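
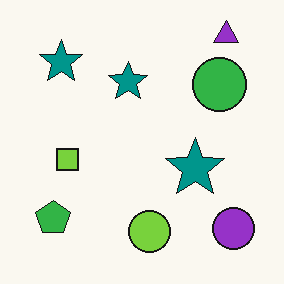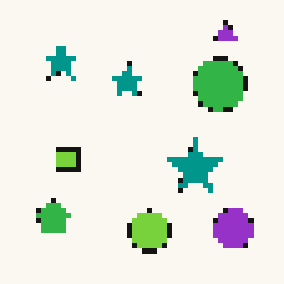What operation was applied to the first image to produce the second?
This is the original image lightly pixelated (a mild mosaic effect).

Shapes are reduced to large square blocks; fine edges and outlines are lost — a downscale-then-upscale (mosaic) effect.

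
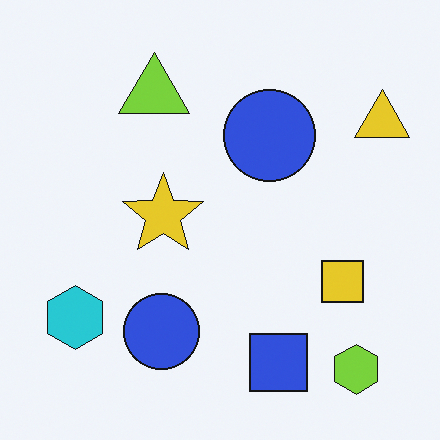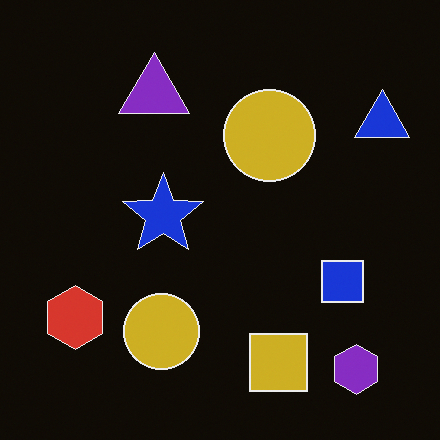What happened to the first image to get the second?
This is the original image color-inverted (negative).

The light background has become dark and every shape's color is its complement — a photographic negative.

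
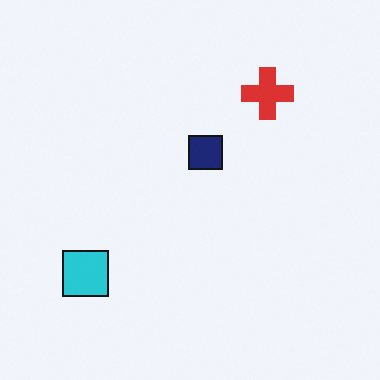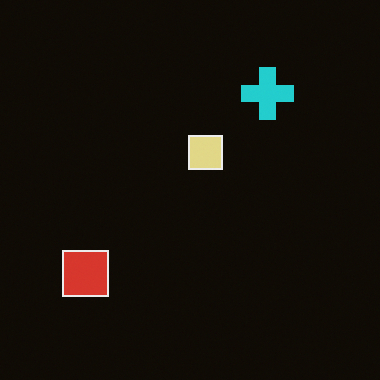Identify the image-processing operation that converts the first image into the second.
This is the original image color-inverted (negative).

The light background has become dark and every shape's color is its complement — a photographic negative.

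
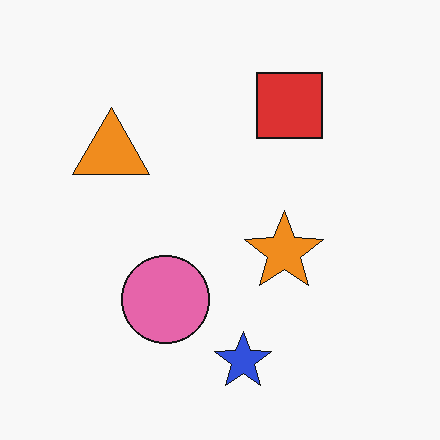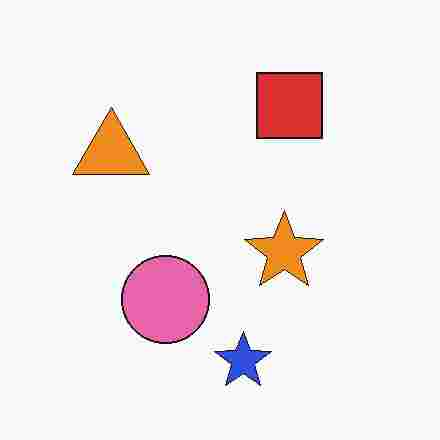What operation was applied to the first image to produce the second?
The image was degraded with heavy JPEG compression.

Blocky 8×8 compression artifacts appear around shape edges and the flat background shows ringing — characteristic JPEG degradation.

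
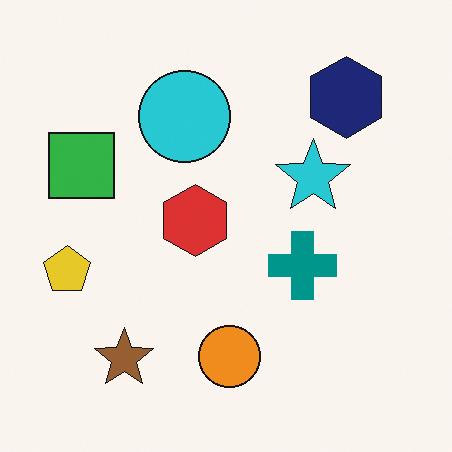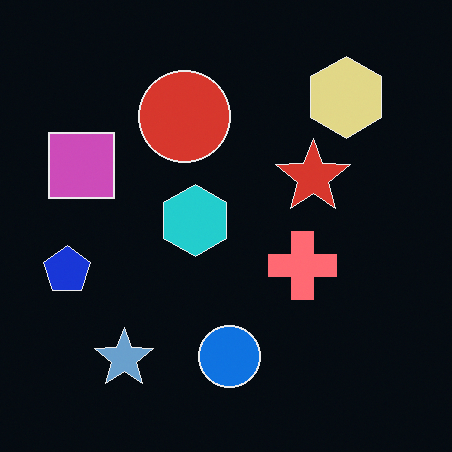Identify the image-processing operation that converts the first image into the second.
The image was color-inverted (negative).

The light background has become dark and every shape's color is its complement — a photographic negative.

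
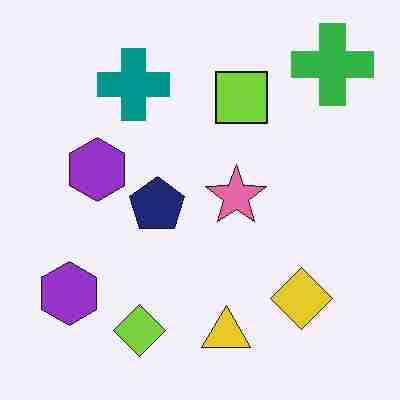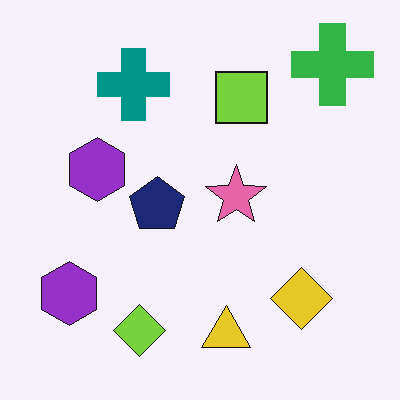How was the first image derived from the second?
The first image is the second heavily JPEG-compressed with obvious blocking artifacts.

Blocky 8×8 compression artifacts appear around shape edges and the flat background shows ringing — characteristic JPEG degradation.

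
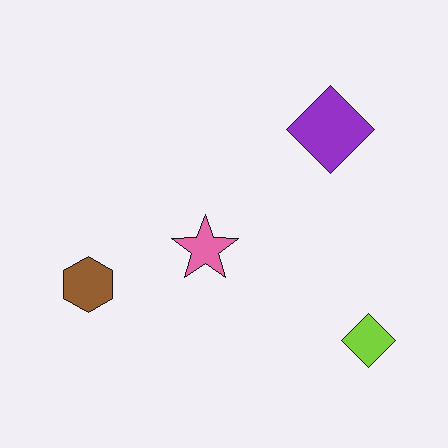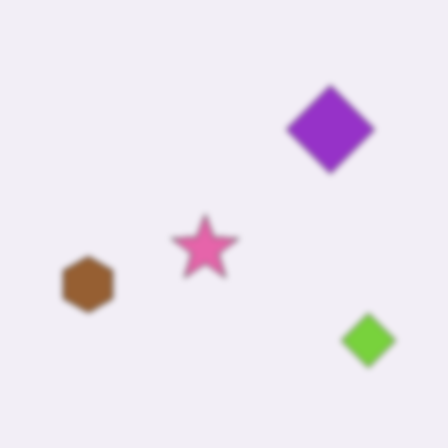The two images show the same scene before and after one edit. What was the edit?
The transformation is: noticeably gaussian-blurred.

Shape edges and outlines are uniformly softened across the whole image.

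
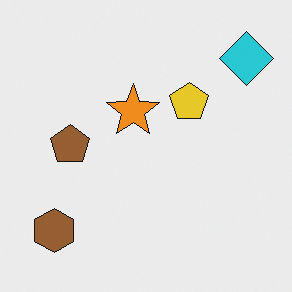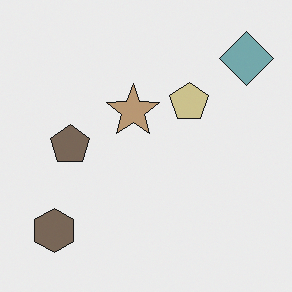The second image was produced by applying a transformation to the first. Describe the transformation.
This is the original image heavily desaturated.

All colors are more muted and greyish — a global saturation change.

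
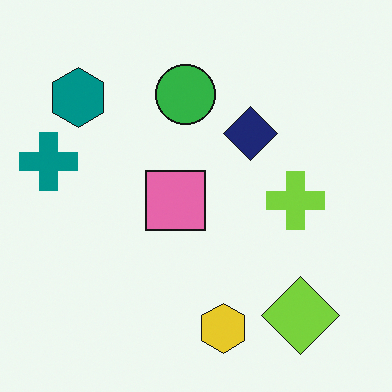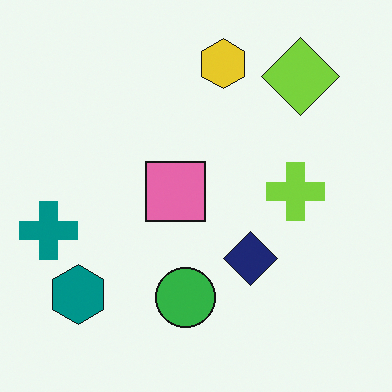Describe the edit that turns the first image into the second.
The transformation is: flipped vertically (top ↔ bottom).

The yellow hexagon is in the bottom of the first image and the top of the second — shapes on opposite sides of the horizontal midline have swapped in a mirror flip.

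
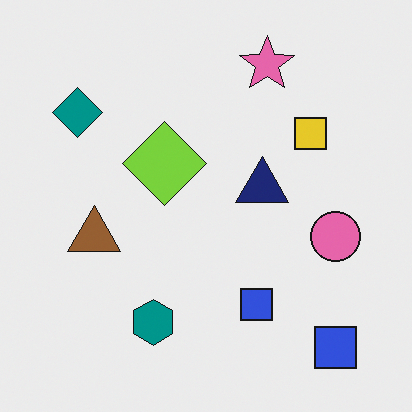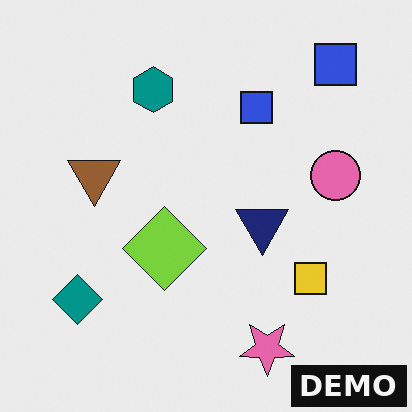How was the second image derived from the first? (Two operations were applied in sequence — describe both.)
The image was flipped vertically (top ↔ bottom), then watermarked with the text "DEMO" in the lower-right corner.

The pink star is in the top of the first image and the bottom of the second — shapes on opposite sides of the horizontal midline have swapped in a mirror flip. A dark label reading "DEMO" appears in the lower-right corner.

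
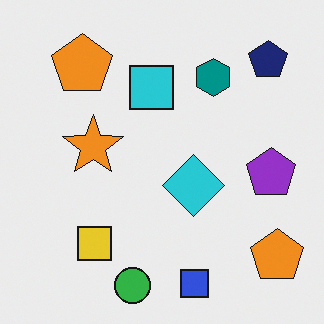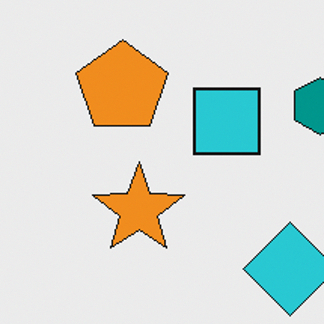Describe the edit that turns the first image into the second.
Cropped to a modestly smaller region and rescaled.

The visible shapes are larger and the field of view is narrower; shapes near the original edges may be partly or wholly outside the frame — a crop-and-rescale.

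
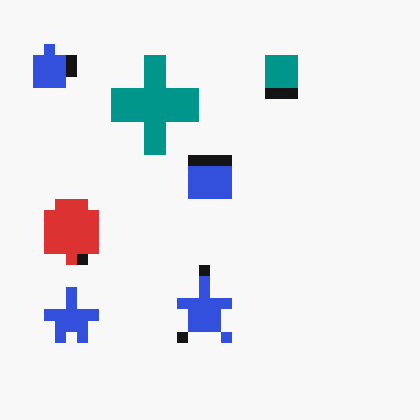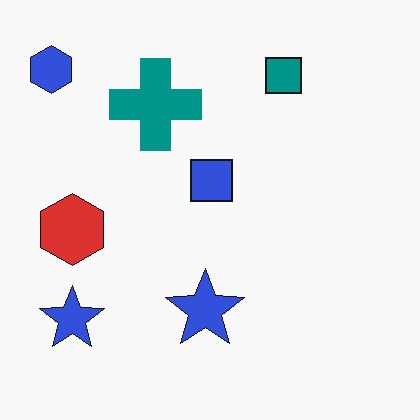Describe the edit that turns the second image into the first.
The transformation is: coarsely pixelated.

Shapes are reduced to large square blocks; fine edges and outlines are lost — a downscale-then-upscale (mosaic) effect.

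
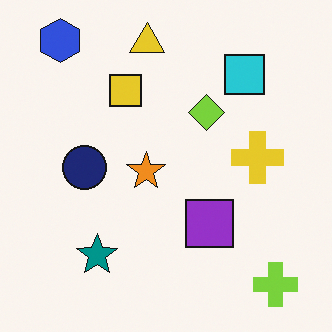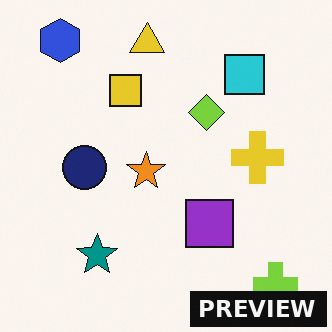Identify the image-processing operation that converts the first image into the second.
Watermarked with the text "PREVIEW" in the lower-right corner.

A dark label reading "PREVIEW" appears in the lower-right corner.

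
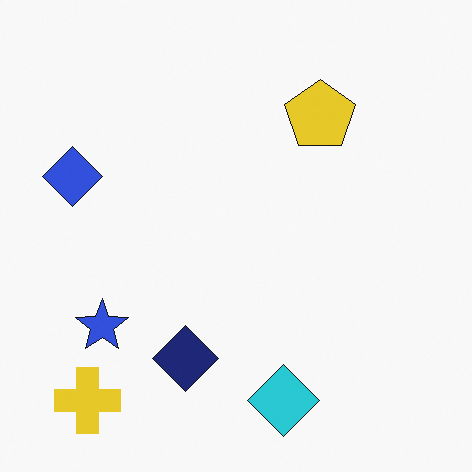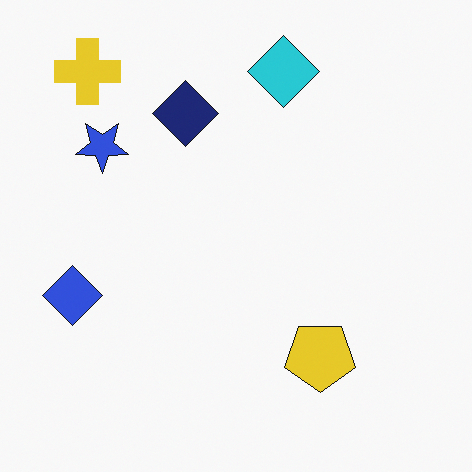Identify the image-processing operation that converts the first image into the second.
The second image is the first flipped vertically (top ↔ bottom).

The yellow cross is in the bottom-left of the first image and the top-left of the second — shapes on opposite sides of the horizontal midline have swapped in a mirror flip.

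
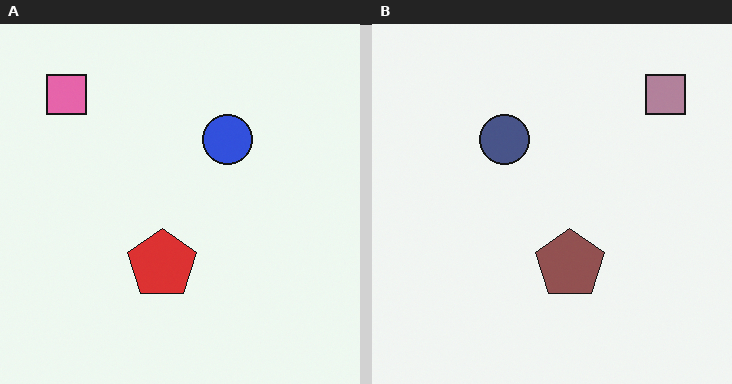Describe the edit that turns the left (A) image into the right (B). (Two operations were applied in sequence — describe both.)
It was flipped horizontally (left ↔ right), then heavily desaturated.

The pink square is in the top-left of the left (A) image and the top-right of the right (B) — shapes on opposite sides of the vertical midline have swapped in a mirror flip. All colors are more muted and greyish — a global saturation change.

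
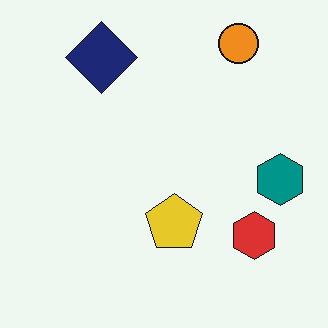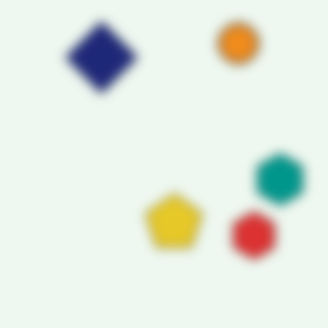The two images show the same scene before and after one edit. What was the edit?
The image was heavily blurred.

Shape edges and outlines are uniformly softened across the whole image.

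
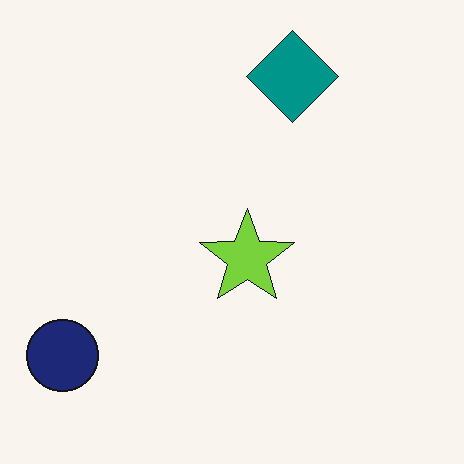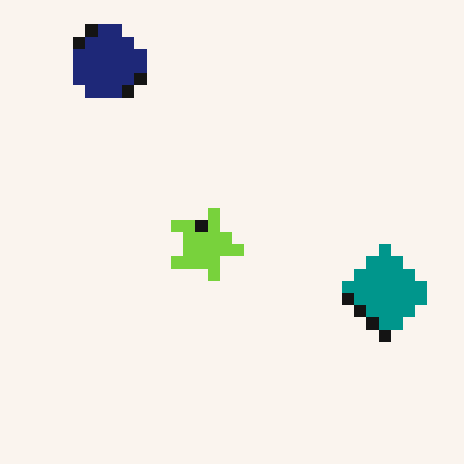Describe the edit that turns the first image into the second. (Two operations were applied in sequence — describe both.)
The transformation is: rotated 90° clockwise, then coarsely pixelated.

The navy circle sits in the bottom-left of the first image and the top-left of the second — consistent with a whole-image 90° clockwise rotation. Shapes are reduced to large square blocks; fine edges and outlines are lost — a downscale-then-upscale (mosaic) effect.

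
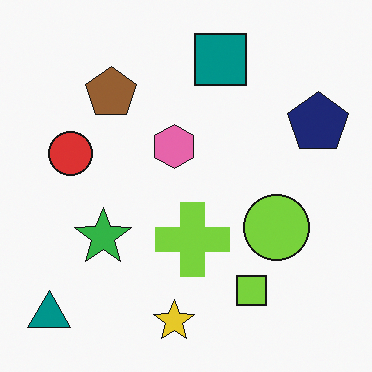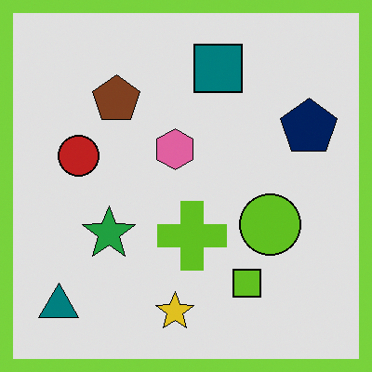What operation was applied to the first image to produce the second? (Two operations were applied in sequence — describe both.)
This is the original image moderately posterized, then framed with a lime border.

Each flat color has snapped to a coarser quantized level — most visibly, the near-white background has dropped to a flat grey. A solid lime frame runs around the edge of the second image, with the content slightly shrunk inside it.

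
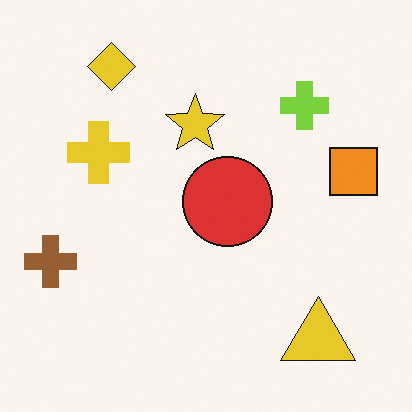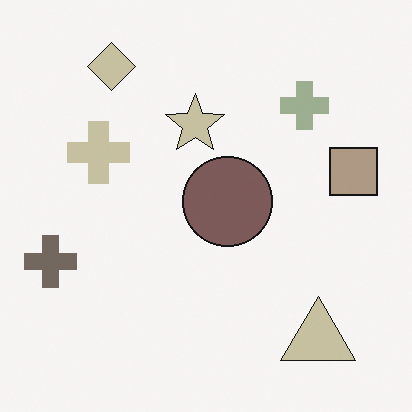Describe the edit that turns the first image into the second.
Heavily desaturated.

All colors are more muted and greyish — a global saturation change.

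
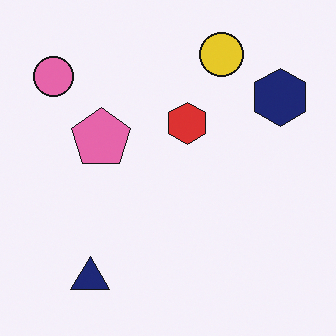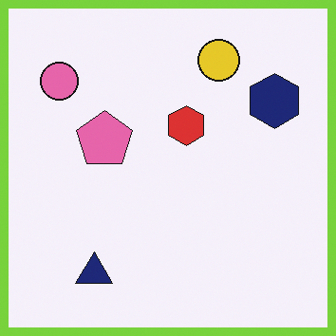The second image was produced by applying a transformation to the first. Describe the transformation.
Framed with a lime border.

A solid lime frame runs around the edge of the second image, with the content slightly shrunk inside it.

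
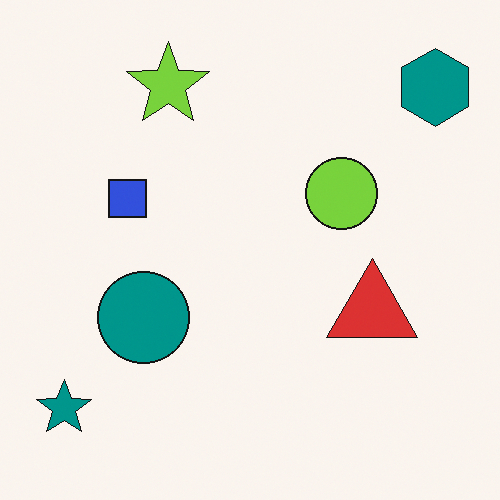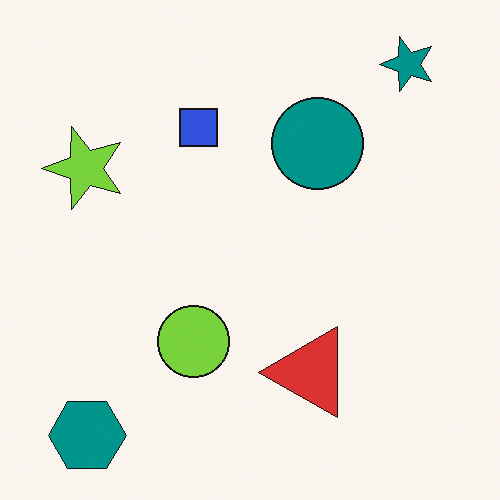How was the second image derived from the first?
Transposed (reflected across the top-left ↔ bottom-right diagonal).

Shapes have swapped their row and column positions — what was in the top-right is now in the bottom-left — a diagonal reflection.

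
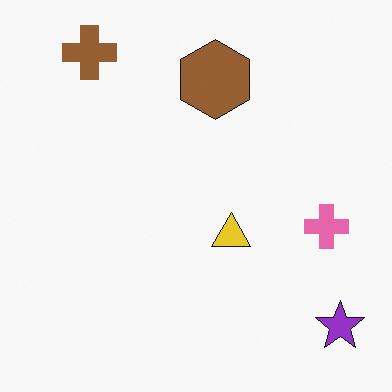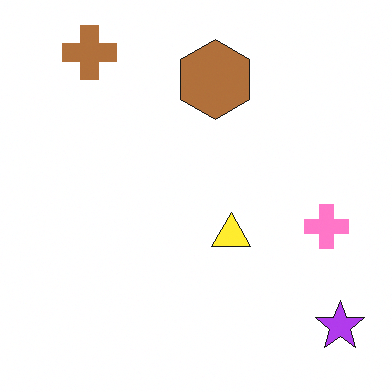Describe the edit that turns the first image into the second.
The transformation is: slightly brightened.

Every pixel — background and shapes alike — is uniformly brightened.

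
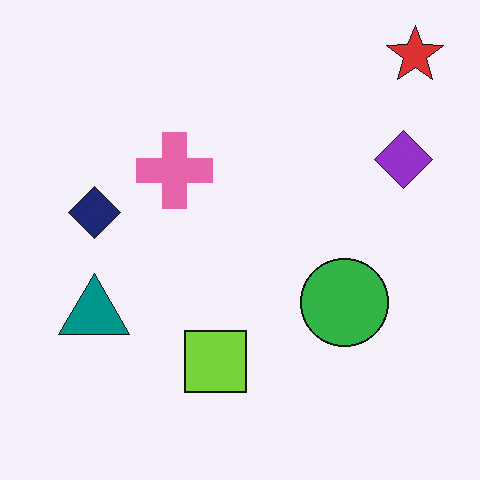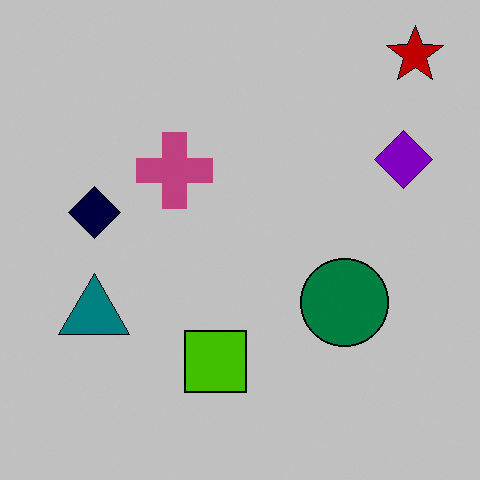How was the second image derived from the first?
The transformation is: aggressively posterized.

Each flat color has snapped to a coarser quantized level — most visibly, the near-white background has dropped to a flat grey.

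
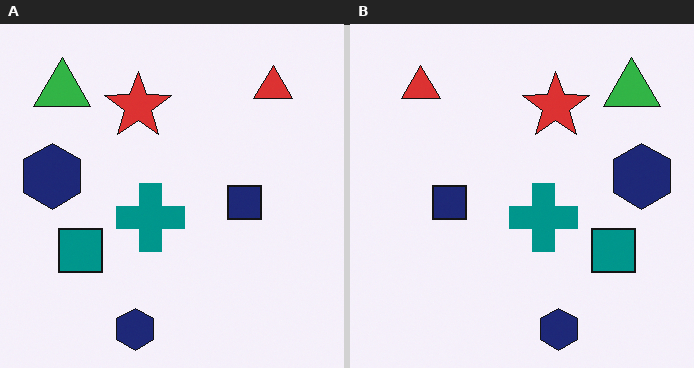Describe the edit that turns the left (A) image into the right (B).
Flipped horizontally (left ↔ right).

The green triangle is in the top-left of the left (A) image and the top-right of the right (B) — shapes on opposite sides of the vertical midline have swapped in a mirror flip.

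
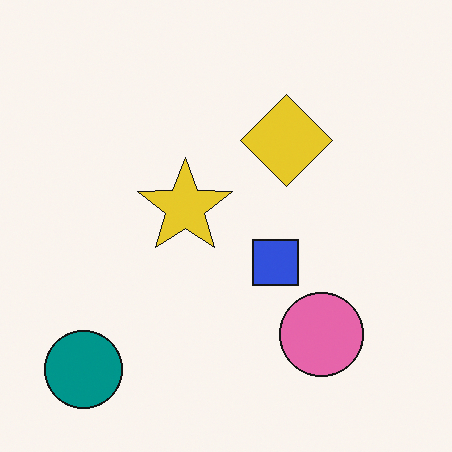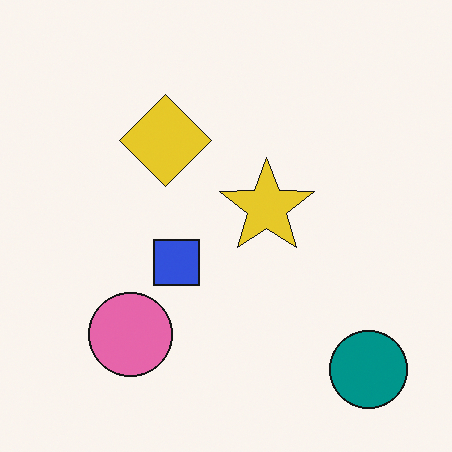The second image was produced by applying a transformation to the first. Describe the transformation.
This is the original image flipped horizontally (left ↔ right).

The teal circle is in the bottom-left of the first image and the bottom-right of the second — shapes on opposite sides of the vertical midline have swapped in a mirror flip.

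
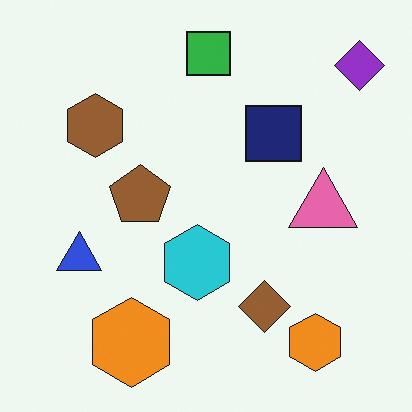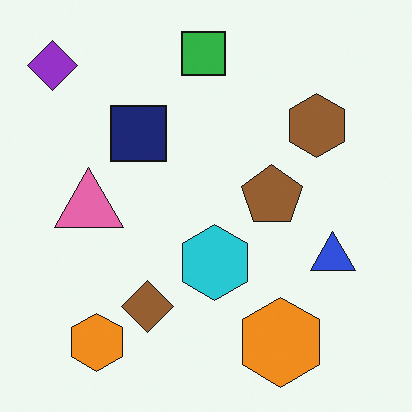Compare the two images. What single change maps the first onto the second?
The image was flipped horizontally (left ↔ right).

The purple diamond is in the top-right of the first image and the top-left of the second — shapes on opposite sides of the vertical midline have swapped in a mirror flip.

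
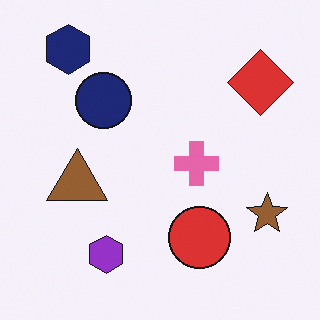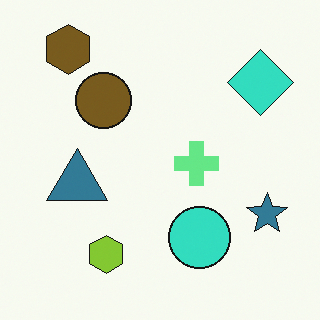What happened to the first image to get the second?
This is the original image hue-shifted by a large amount.

Every shape's color has rotated by the same amount around the hue wheel — a uniform hue shift.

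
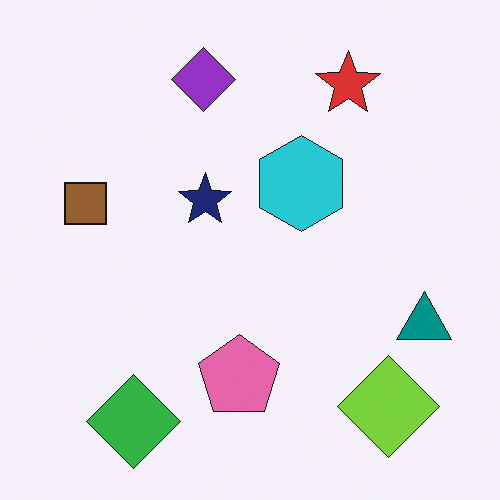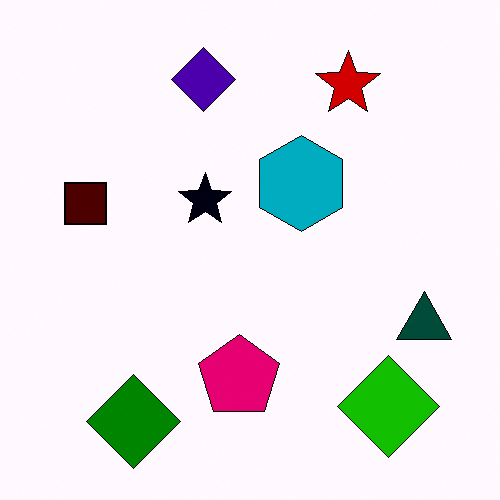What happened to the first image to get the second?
It was boosted in contrast.

Tones are pushed away from mid-grey across the whole image — a global contrast change.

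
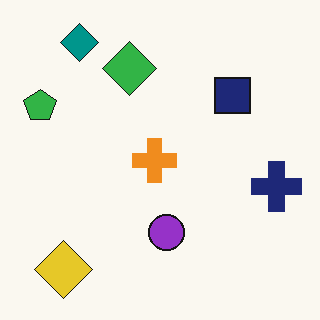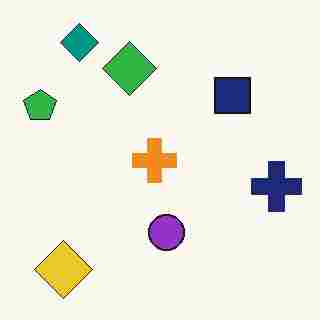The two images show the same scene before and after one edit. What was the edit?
Degraded with heavy JPEG compression.

Blocky 8×8 compression artifacts appear around shape edges and the flat background shows ringing — characteristic JPEG degradation.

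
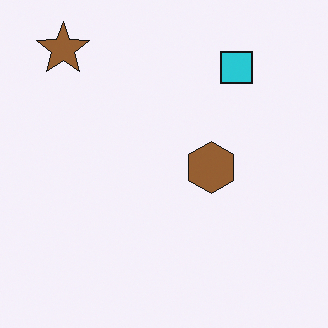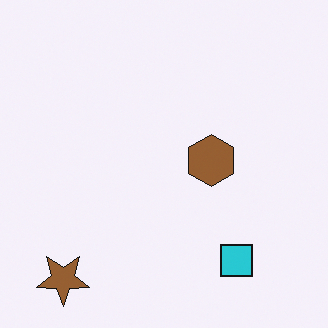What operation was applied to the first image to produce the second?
The image was flipped vertically (top ↔ bottom).

The brown star is in the top-left of the first image and the bottom-left of the second — shapes on opposite sides of the horizontal midline have swapped in a mirror flip.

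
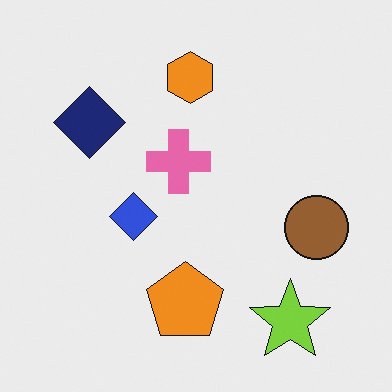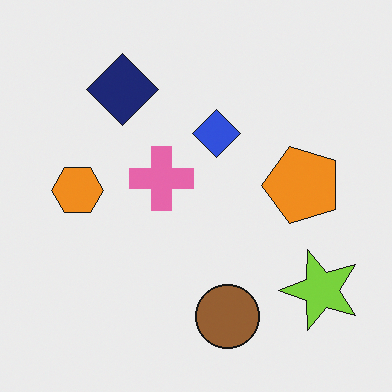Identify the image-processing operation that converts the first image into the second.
The transformation is: transposed (reflected across the top-left ↔ bottom-right diagonal).

Shapes have swapped their row and column positions — what was in the top-right is now in the bottom-left — a diagonal reflection.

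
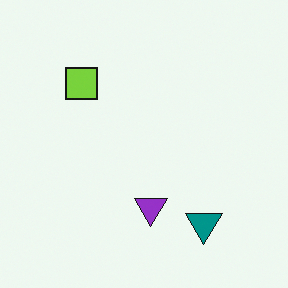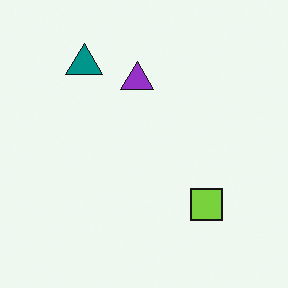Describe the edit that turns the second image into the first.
The image was rotated 180°.

The teal triangle sits in the top-left of the second image and the bottom-right of the first — consistent with a whole-image 180° rotation.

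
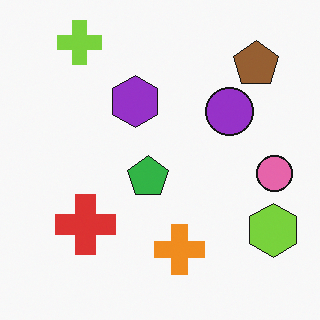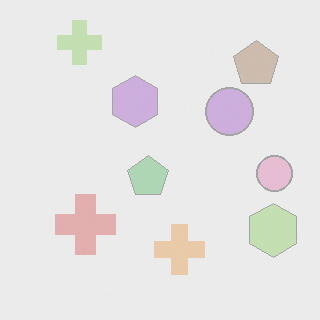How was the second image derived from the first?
This is the original image washed out (contrast reduced).

Tones are pushed toward mid-grey across the whole image — a global contrast change.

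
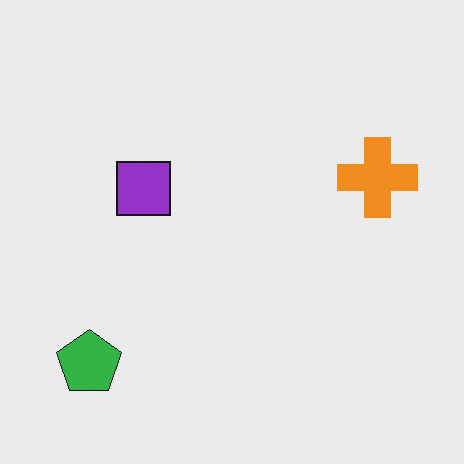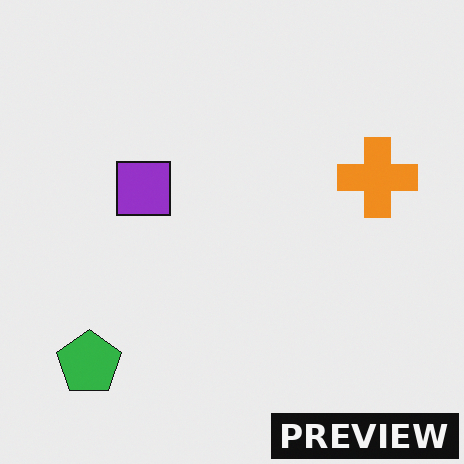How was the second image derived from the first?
This is the original image watermarked with the text "PREVIEW" in the lower-right corner.

A dark label reading "PREVIEW" appears in the lower-right corner.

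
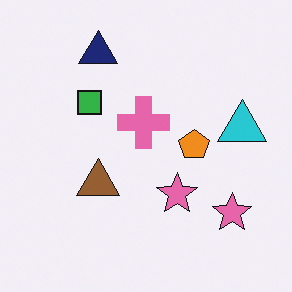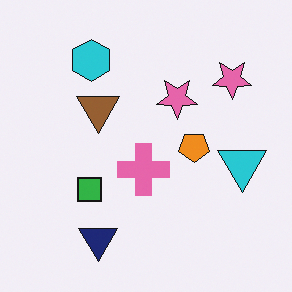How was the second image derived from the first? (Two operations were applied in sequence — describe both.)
This is the original image flipped vertically (top ↔ bottom), then overlaid with an additional cyan hexagon.

The navy triangle is in the top of the first image and the bottom of the second — shapes on opposite sides of the horizontal midline have swapped in a mirror flip. A cyan hexagon appears in the second image that is absent from the first.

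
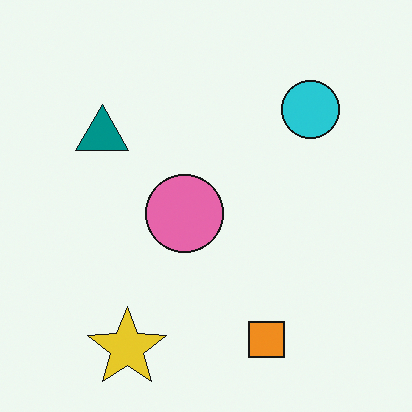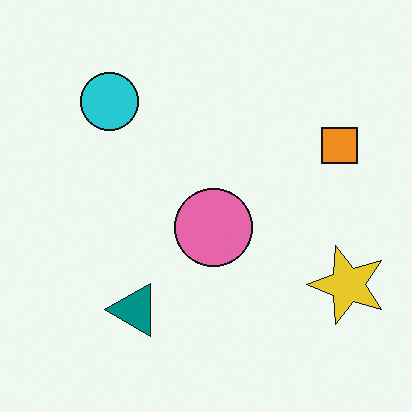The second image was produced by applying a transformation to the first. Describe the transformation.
The transformation is: rotated 90° counter-clockwise.

The yellow star sits in the bottom-left of the first image and the bottom-right of the second — consistent with a whole-image 90° counter-clockwise rotation.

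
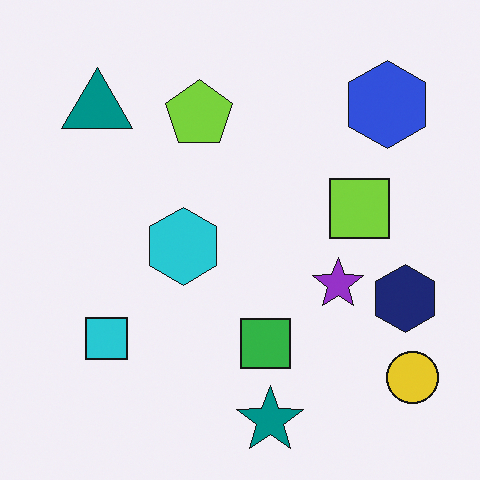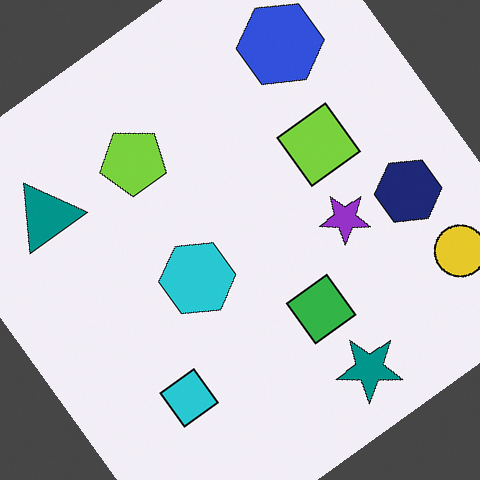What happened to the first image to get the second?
It was rotated counter-clockwise by a large amount — several tens of degrees.

Every shape is tilted by the same angle and the image corners show triangular fill wedges — a whole-image rotation by a non-right angle.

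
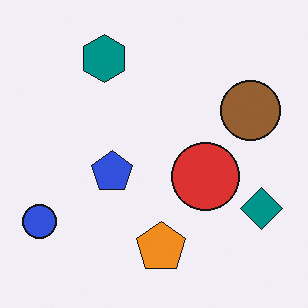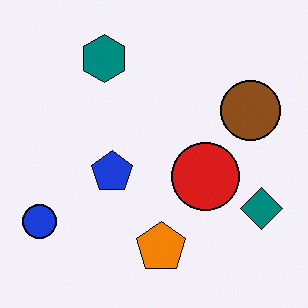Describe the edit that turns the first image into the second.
It was given slightly increased contrast.

Tones are pushed away from mid-grey across the whole image — a global contrast change.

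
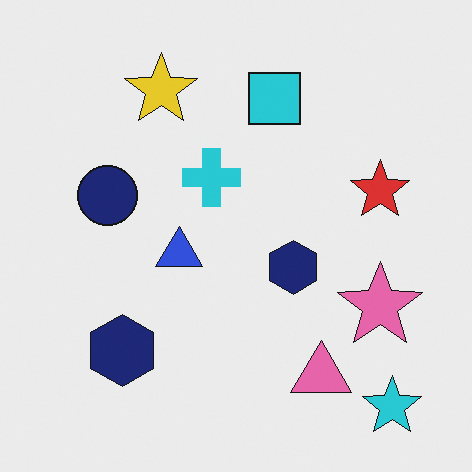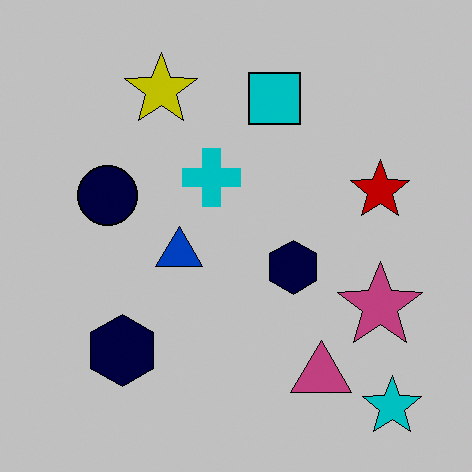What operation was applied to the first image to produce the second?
This is the original image heavily posterized to just a handful of flat colors.

Each flat color has snapped to a coarser quantized level — most visibly, the near-white background has dropped to a flat grey.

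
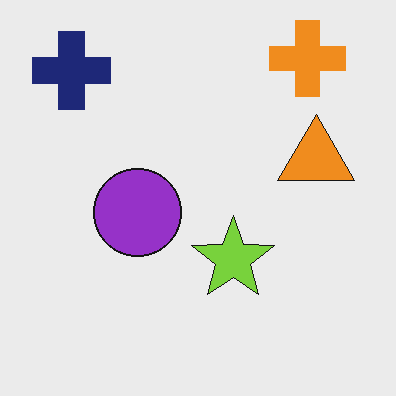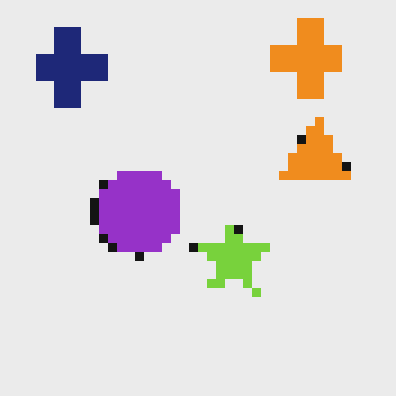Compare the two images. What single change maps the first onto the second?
Coarsely pixelated.

Shapes are reduced to large square blocks; fine edges and outlines are lost — a downscale-then-upscale (mosaic) effect.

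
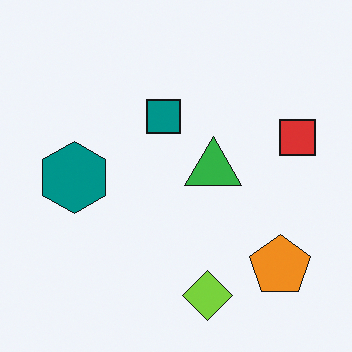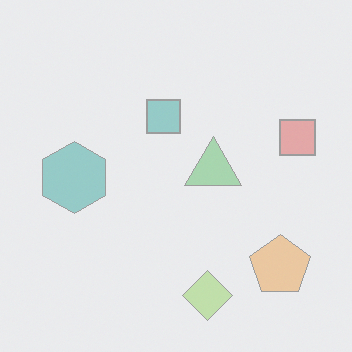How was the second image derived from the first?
Washed out (contrast reduced).

Tones are pushed toward mid-grey across the whole image — a global contrast change.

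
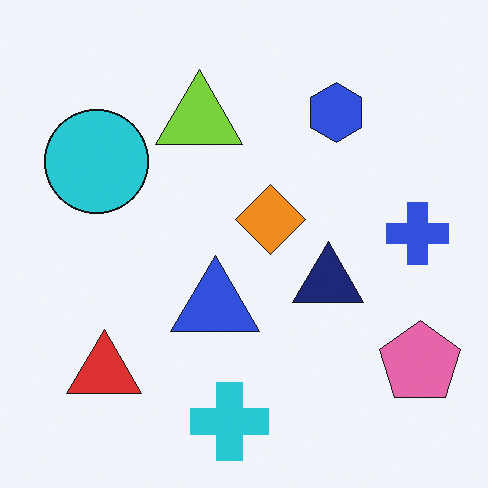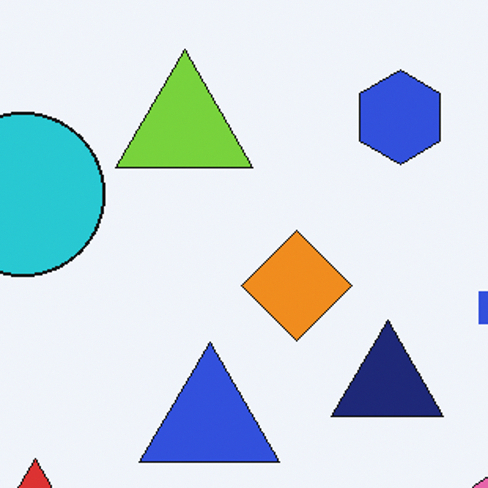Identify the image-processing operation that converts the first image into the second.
The second image is the first cropped slightly and scaled back up.

The visible shapes are larger and the field of view is narrower; shapes near the original edges may be partly or wholly outside the frame — a crop-and-rescale.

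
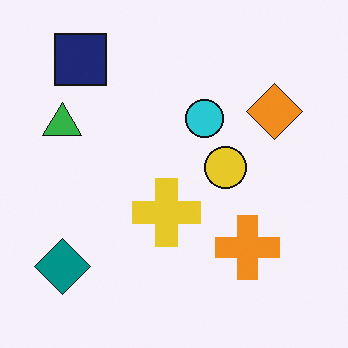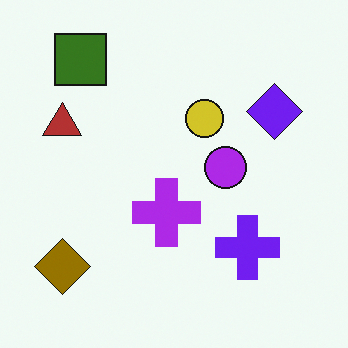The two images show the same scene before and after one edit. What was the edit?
Hue-shifted by a large amount.

Every shape's color has rotated by the same amount around the hue wheel — a uniform hue shift.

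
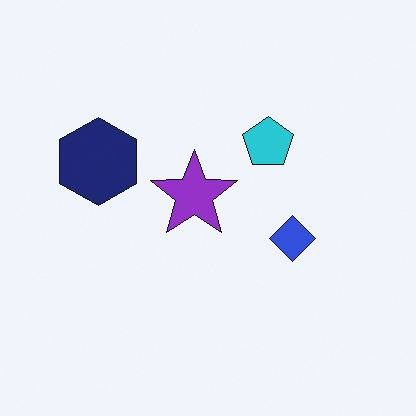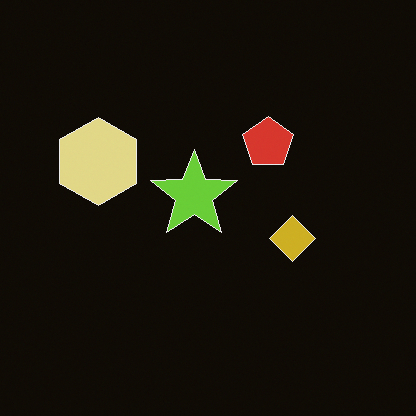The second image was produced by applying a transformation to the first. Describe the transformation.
The image was color-inverted (negative).

The light background has become dark and every shape's color is its complement — a photographic negative.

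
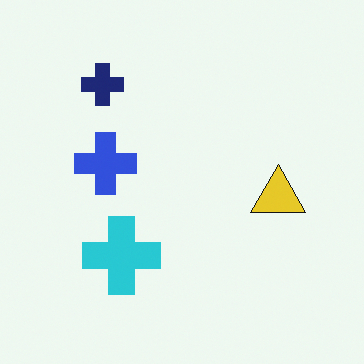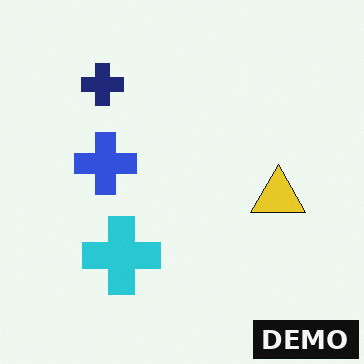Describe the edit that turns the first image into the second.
It was watermarked with the text "DEMO" in the lower-right corner.

A dark label reading "DEMO" appears in the lower-right corner.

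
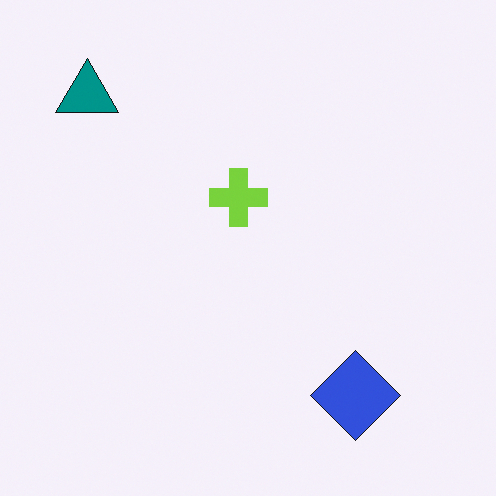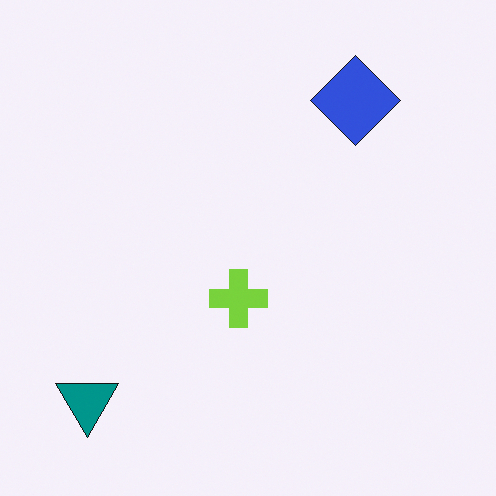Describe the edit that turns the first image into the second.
Flipped vertically (top ↔ bottom).

The teal triangle is in the top-left of the first image and the bottom-left of the second — shapes on opposite sides of the horizontal midline have swapped in a mirror flip.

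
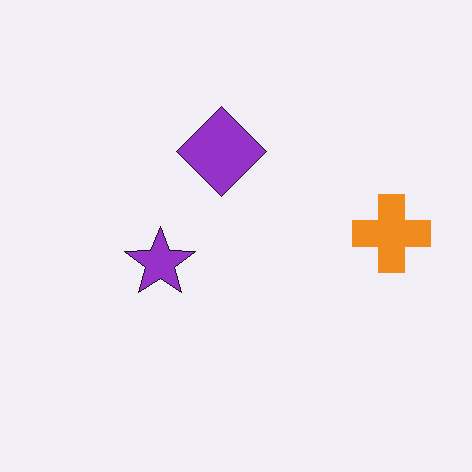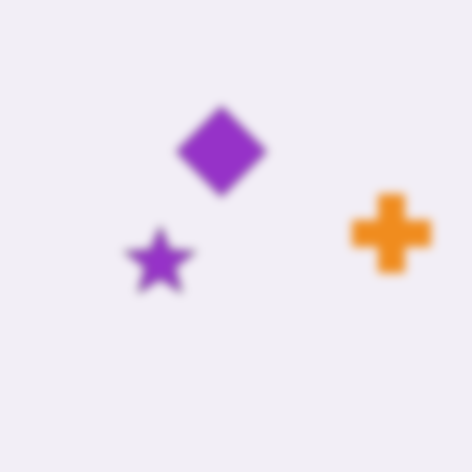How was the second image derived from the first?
This is the original image moderately blurred.

Shape edges and outlines are uniformly softened across the whole image.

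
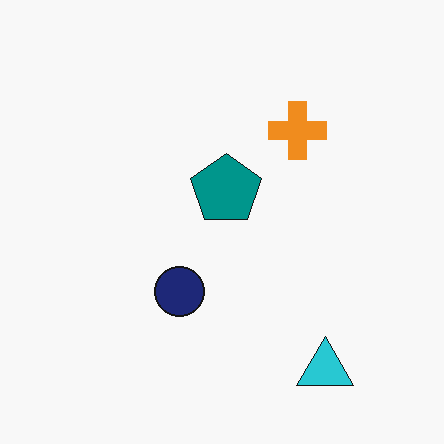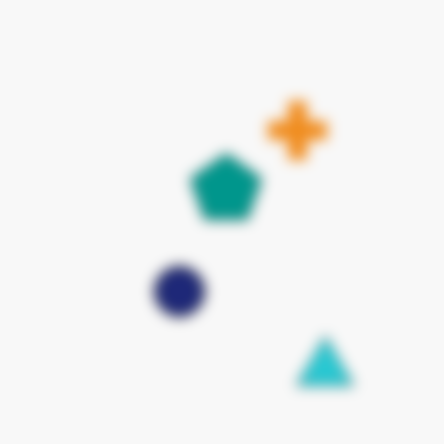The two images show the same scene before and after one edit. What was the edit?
The image was strongly gaussian-blurred.

Shape edges and outlines are uniformly softened across the whole image.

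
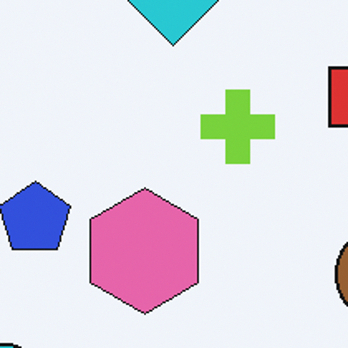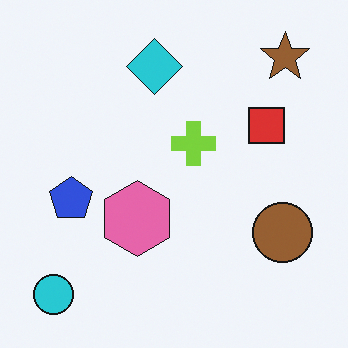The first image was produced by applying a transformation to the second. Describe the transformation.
The image was cropped to a noticeably smaller region and rescaled.

The visible shapes are larger and the field of view is narrower; shapes near the original edges may be partly or wholly outside the frame — a crop-and-rescale.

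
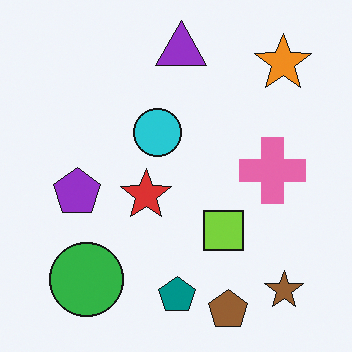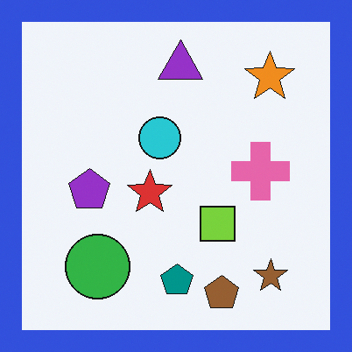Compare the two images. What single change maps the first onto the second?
Framed with a blue border.

A solid blue frame runs around the edge of the second image, with the content slightly shrunk inside it.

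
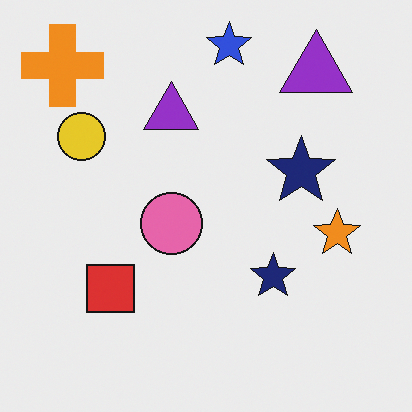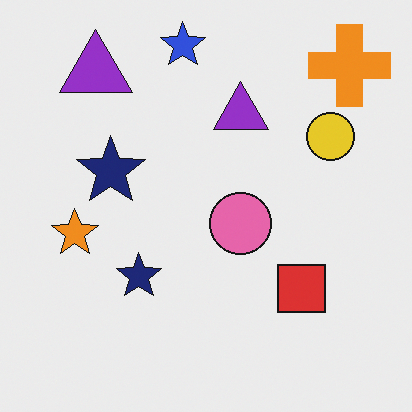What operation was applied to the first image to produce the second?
The image was flipped horizontally (left ↔ right).

The orange cross is in the top-left of the first image and the top-right of the second — shapes on opposite sides of the vertical midline have swapped in a mirror flip.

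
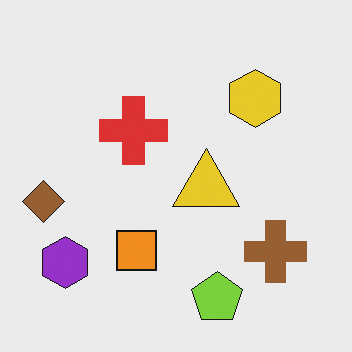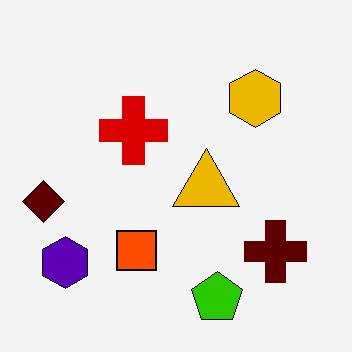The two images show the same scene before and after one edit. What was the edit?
The image was given much higher contrast.

Tones are pushed away from mid-grey across the whole image — a global contrast change.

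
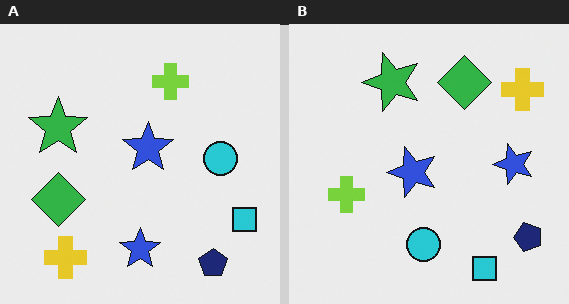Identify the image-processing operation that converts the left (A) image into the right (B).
It was transposed (reflected across the top-left ↔ bottom-right diagonal).

Shapes have swapped their row and column positions — what was in the top-right is now in the bottom-left — a diagonal reflection.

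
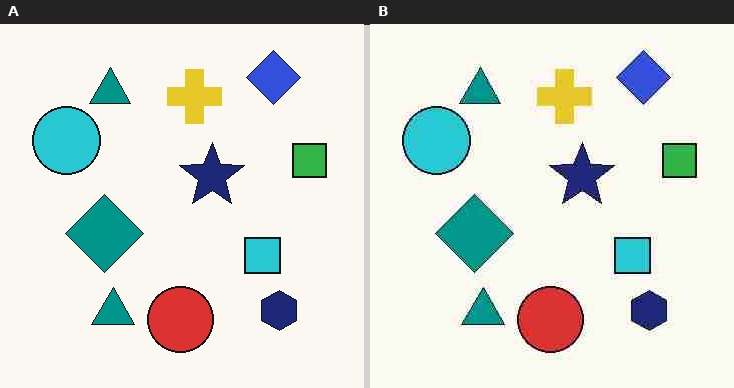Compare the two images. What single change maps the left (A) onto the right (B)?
The image was heavily JPEG-compressed with obvious blocking artifacts.

Blocky 8×8 compression artifacts appear around shape edges and the flat background shows ringing — characteristic JPEG degradation.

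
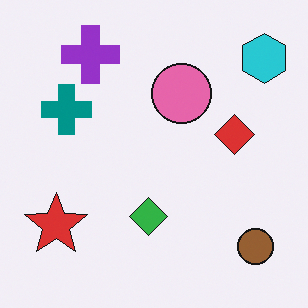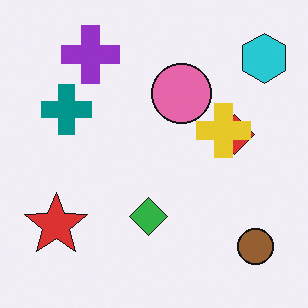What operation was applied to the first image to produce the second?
It was overlaid with an additional yellow cross.

A yellow cross appears in the second image that is absent from the first.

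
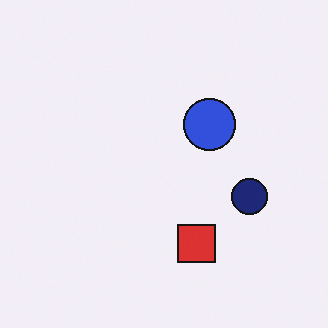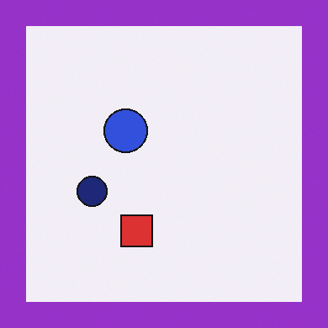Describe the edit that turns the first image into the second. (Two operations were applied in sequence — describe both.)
Flipped horizontally (left ↔ right), then framed with a purple border.

The navy circle is in the right of the first image and the left of the second — shapes on opposite sides of the vertical midline have swapped in a mirror flip. A solid purple frame runs around the edge of the second image, with the content slightly shrunk inside it.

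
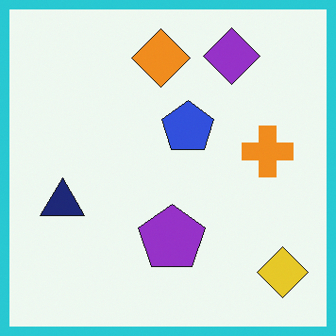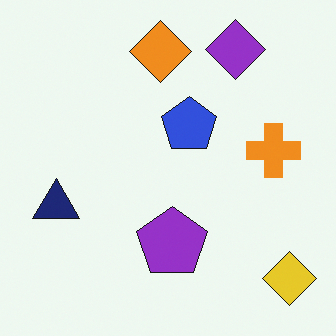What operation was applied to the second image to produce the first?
This is the original image framed with a cyan border.

A solid cyan frame runs around the edge of the first image, with the content slightly shrunk inside it.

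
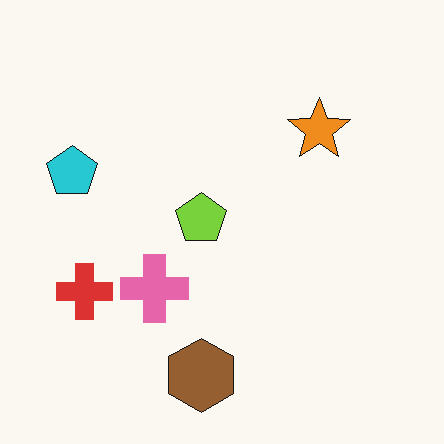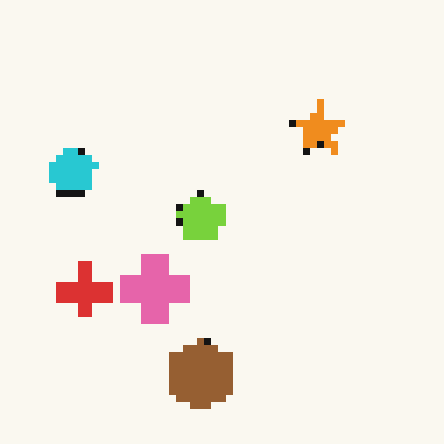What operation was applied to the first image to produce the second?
The second image is the first moderately pixelated.

Shapes are reduced to large square blocks; fine edges and outlines are lost — a downscale-then-upscale (mosaic) effect.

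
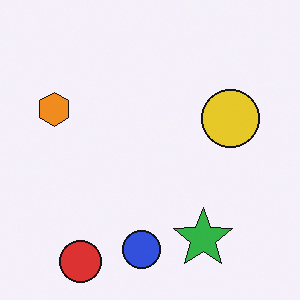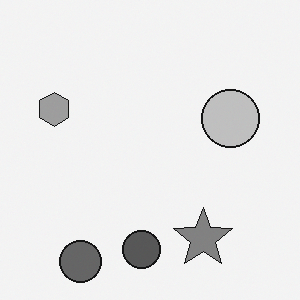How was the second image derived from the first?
It was converted to grayscale.

All color is removed — every shape is now a shade of grey.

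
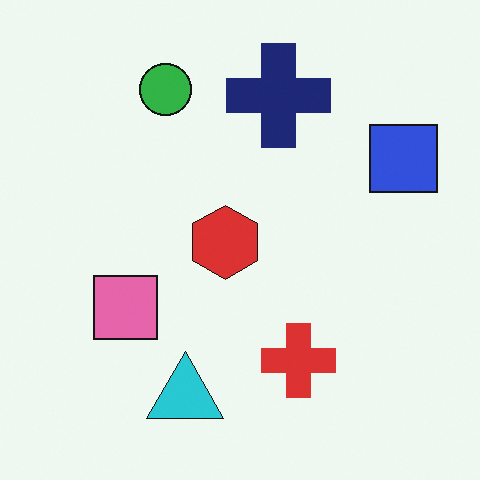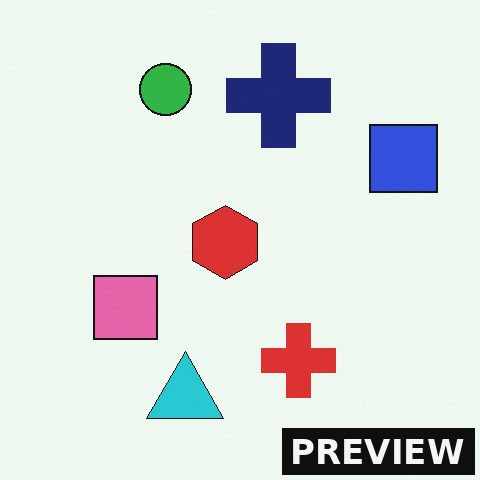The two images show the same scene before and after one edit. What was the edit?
The transformation is: watermarked with the text "PREVIEW" in the lower-right corner.

A dark label reading "PREVIEW" appears in the lower-right corner.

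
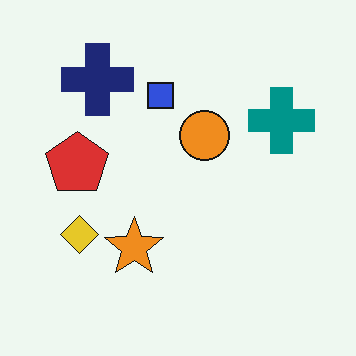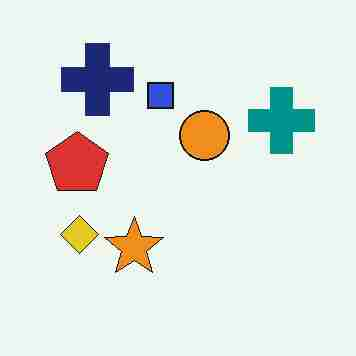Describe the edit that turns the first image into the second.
This is the original image degraded with heavy JPEG compression.

Blocky 8×8 compression artifacts appear around shape edges and the flat background shows ringing — characteristic JPEG degradation.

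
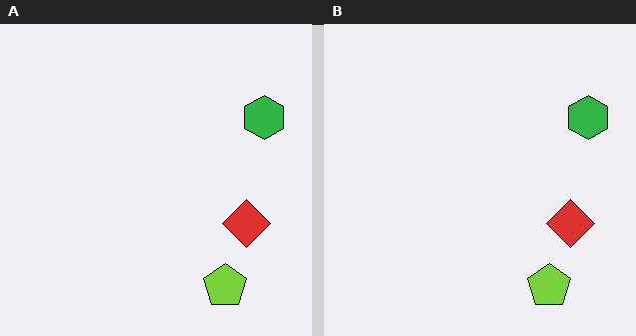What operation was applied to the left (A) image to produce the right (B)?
JPEG-compressed with visible artifacts.

Blocky 8×8 compression artifacts appear around shape edges and the flat background shows ringing — characteristic JPEG degradation.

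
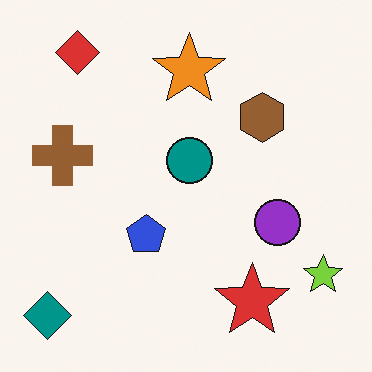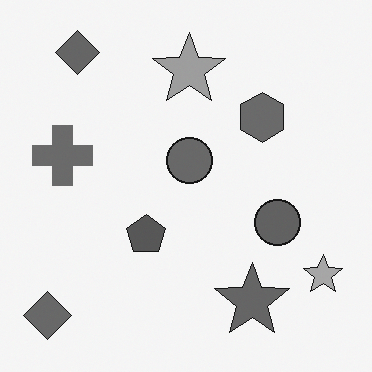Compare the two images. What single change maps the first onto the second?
This is the original image converted to grayscale.

All color is removed — every shape is now a shade of grey.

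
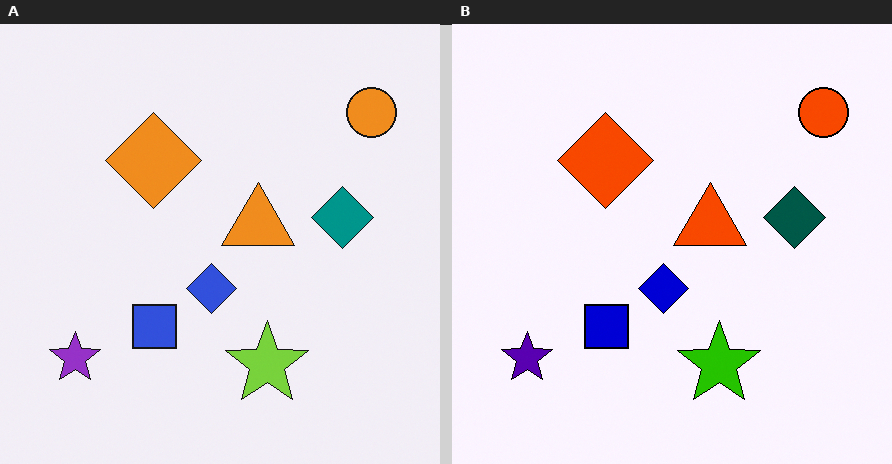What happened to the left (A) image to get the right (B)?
The transformation is: boosted in contrast.

Tones are pushed away from mid-grey across the whole image — a global contrast change.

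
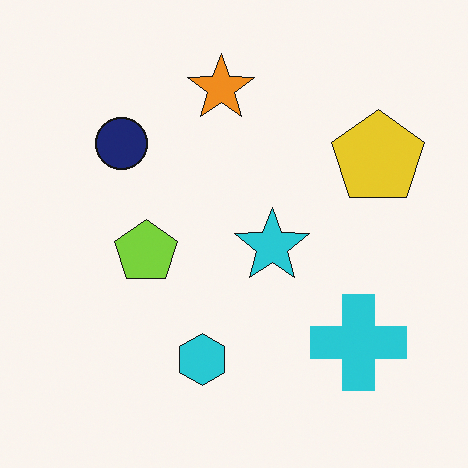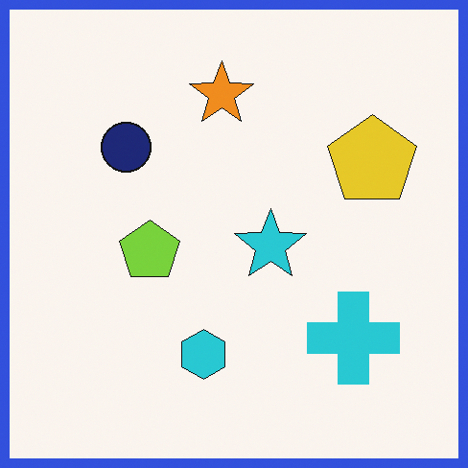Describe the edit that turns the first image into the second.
It was framed with a blue border.

A solid blue frame runs around the edge of the second image, with the content slightly shrunk inside it.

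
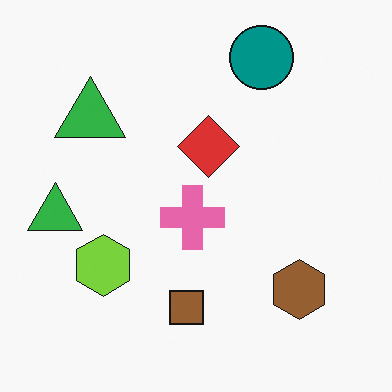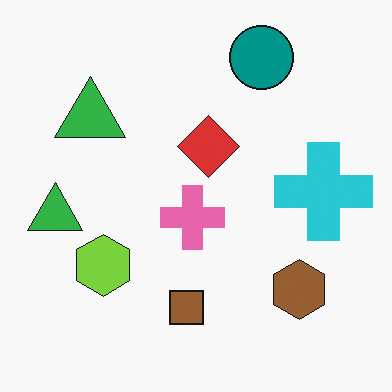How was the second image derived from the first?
The transformation is: overlaid with an additional cyan cross.

A cyan cross appears in the second image that is absent from the first.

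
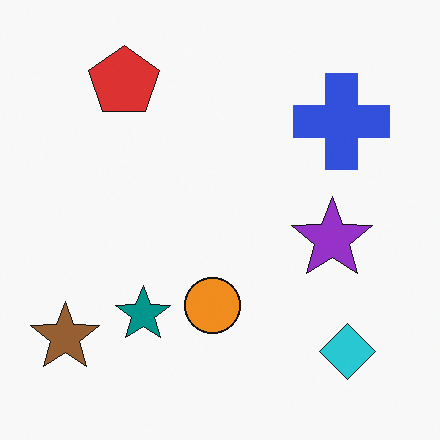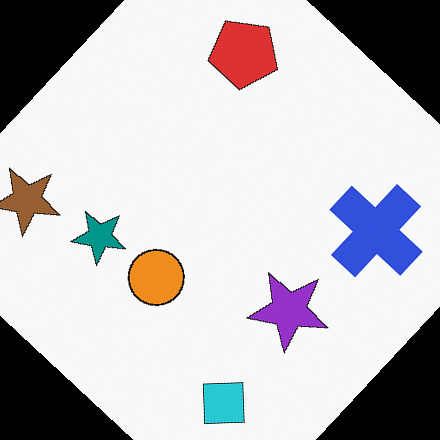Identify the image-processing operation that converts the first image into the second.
Rotated clockwise by a large amount — several tens of degrees.

Every shape is tilted by the same angle and the image corners show triangular fill wedges — a whole-image rotation by a non-right angle.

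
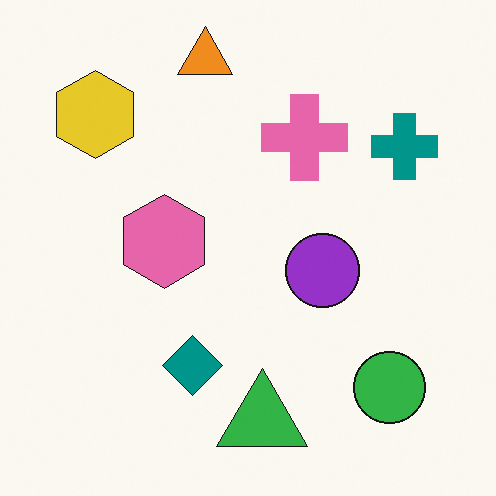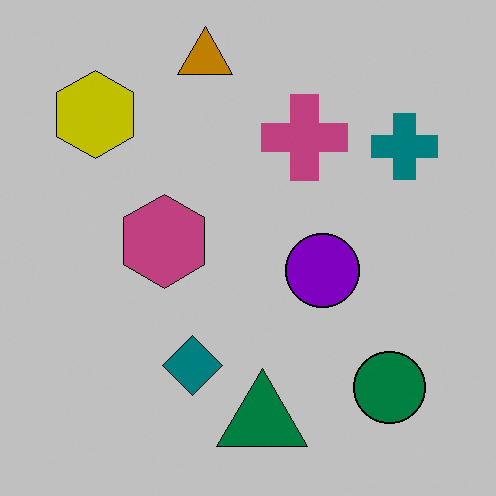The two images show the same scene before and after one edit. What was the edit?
The image was aggressively posterized.

Each flat color has snapped to a coarser quantized level — most visibly, the near-white background has dropped to a flat grey.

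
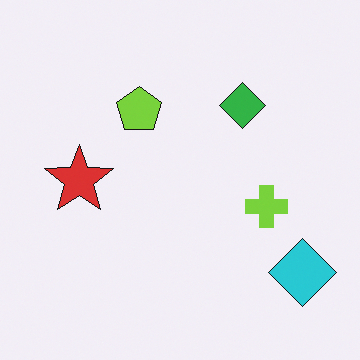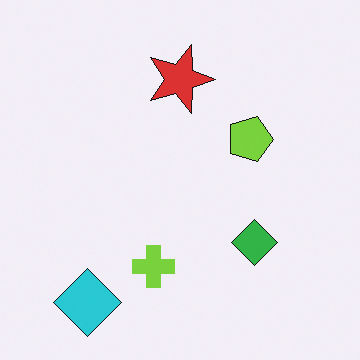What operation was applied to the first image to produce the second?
This is the original image rotated 90° clockwise.

The cyan diamond sits in the bottom-right of the first image and the bottom-left of the second — consistent with a whole-image 90° clockwise rotation.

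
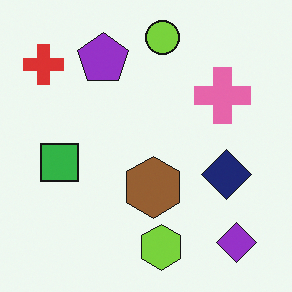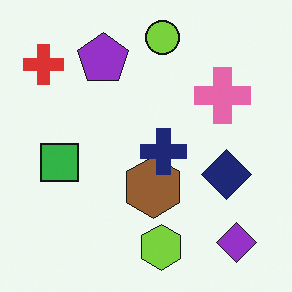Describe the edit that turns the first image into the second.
Overlaid with an additional navy cross.

A navy cross appears in the second image that is absent from the first.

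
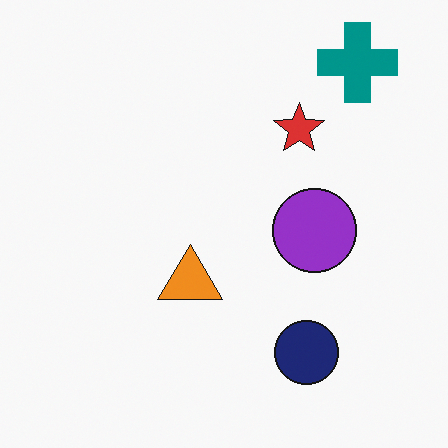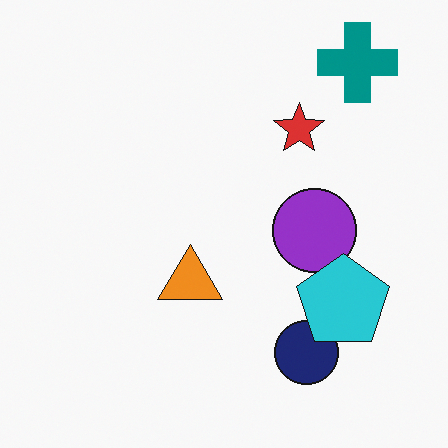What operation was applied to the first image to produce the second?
Overlaid with an additional cyan pentagon.

A cyan pentagon appears in the second image that is absent from the first.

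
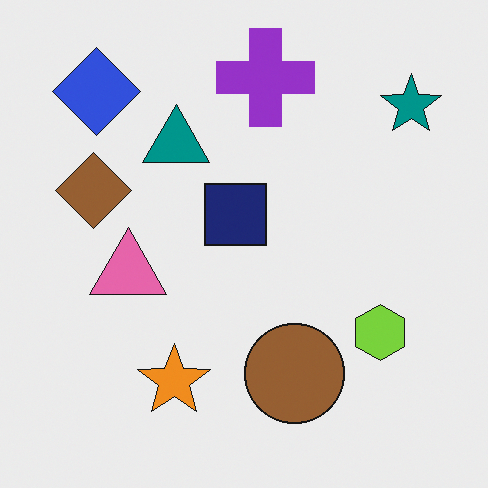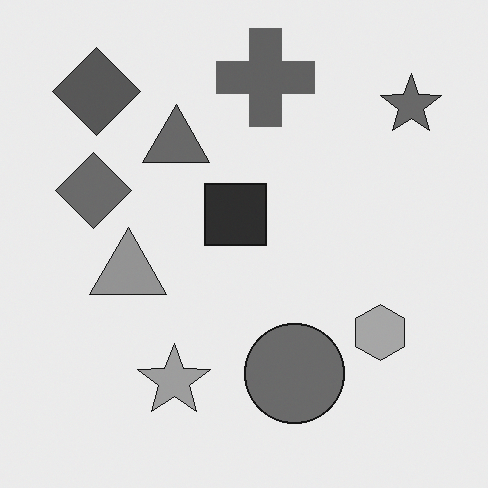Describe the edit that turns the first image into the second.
The image was converted to grayscale.

All color is removed — every shape is now a shade of grey.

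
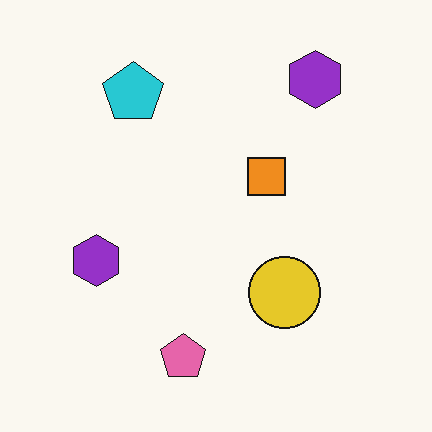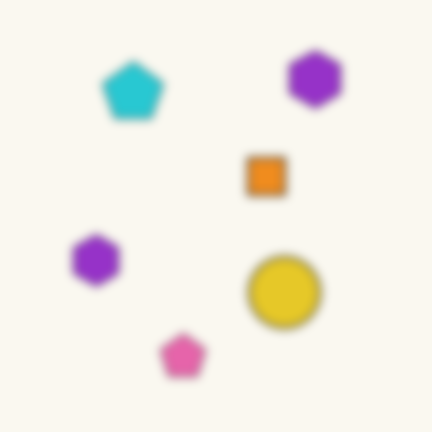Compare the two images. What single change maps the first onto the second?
This is the original image noticeably gaussian-blurred.

Shape edges and outlines are uniformly softened across the whole image.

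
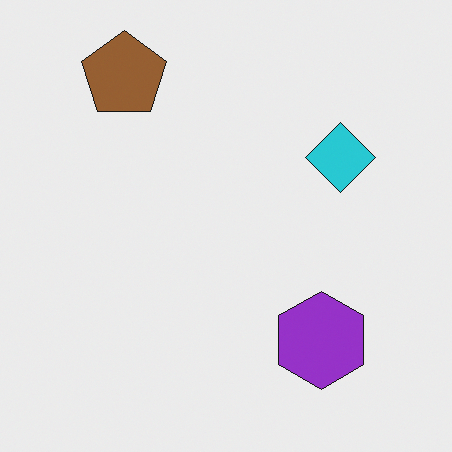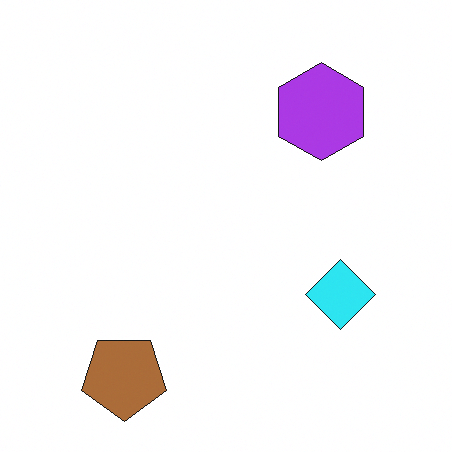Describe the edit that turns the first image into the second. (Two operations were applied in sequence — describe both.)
The transformation is: flipped vertically (top ↔ bottom), then brightened a little.

The brown pentagon is in the top-left of the first image and the bottom-left of the second — shapes on opposite sides of the horizontal midline have swapped in a mirror flip. Every pixel — background and shapes alike — is uniformly brightened.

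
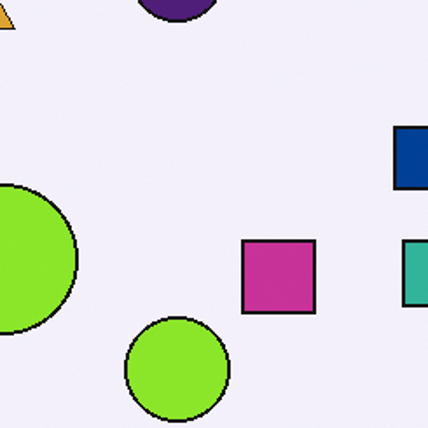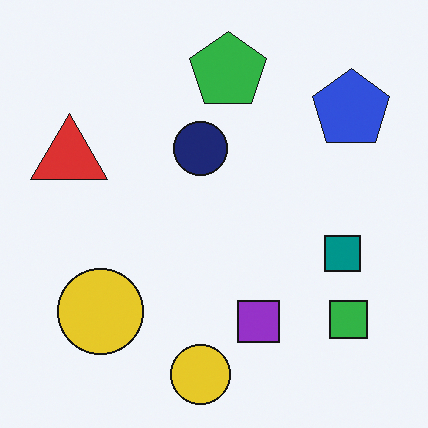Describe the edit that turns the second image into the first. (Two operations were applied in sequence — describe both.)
The transformation is: hue-shifted by a small amount, then cropped tightly and scaled back up.

Every shape's color has rotated by the same amount around the hue wheel — a uniform hue shift. The visible shapes are larger and the field of view is narrower; shapes near the original edges may be partly or wholly outside the frame — a crop-and-rescale.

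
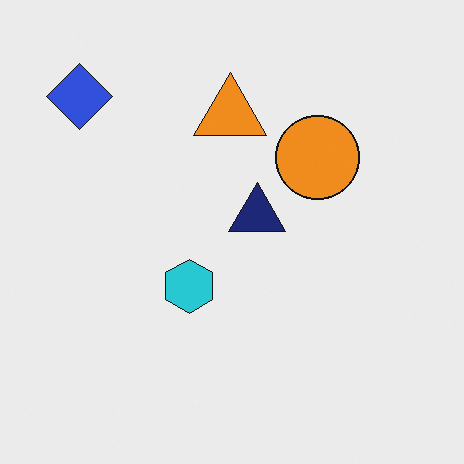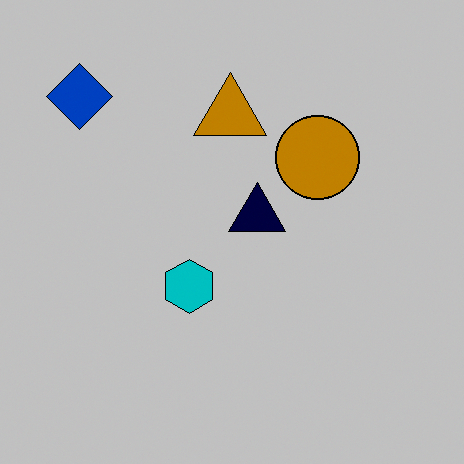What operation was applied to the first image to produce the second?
This is the original image aggressively posterized.

Each flat color has snapped to a coarser quantized level — most visibly, the near-white background has dropped to a flat grey.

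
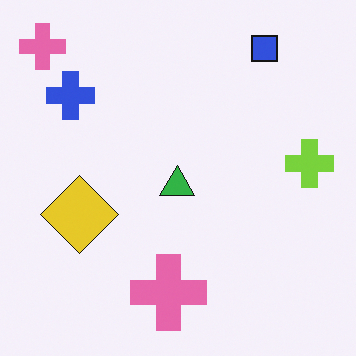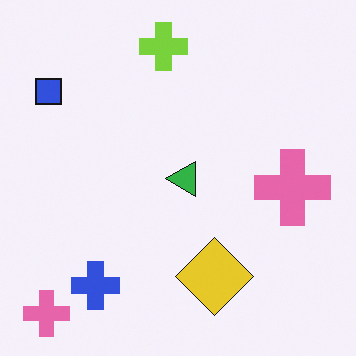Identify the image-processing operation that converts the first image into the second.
Rotated 90° counter-clockwise.

The blue square sits in the top-right of the first image and the top-left of the second — consistent with a whole-image 90° counter-clockwise rotation.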